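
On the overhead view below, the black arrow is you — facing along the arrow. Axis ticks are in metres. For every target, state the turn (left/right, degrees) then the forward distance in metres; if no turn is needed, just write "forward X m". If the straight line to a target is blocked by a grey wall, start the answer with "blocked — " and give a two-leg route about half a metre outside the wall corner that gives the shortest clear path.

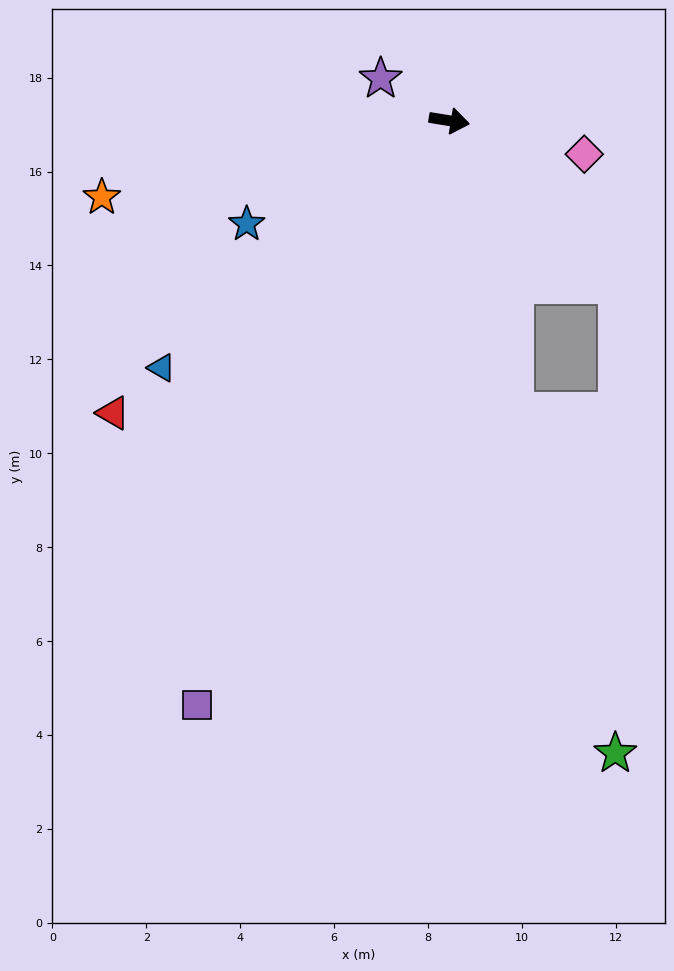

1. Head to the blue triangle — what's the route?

turn right 130°, forward 8.1 m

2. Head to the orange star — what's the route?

turn right 158°, forward 7.6 m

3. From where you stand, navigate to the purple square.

turn right 104°, forward 13.6 m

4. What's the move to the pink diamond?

turn right 5°, forward 3.0 m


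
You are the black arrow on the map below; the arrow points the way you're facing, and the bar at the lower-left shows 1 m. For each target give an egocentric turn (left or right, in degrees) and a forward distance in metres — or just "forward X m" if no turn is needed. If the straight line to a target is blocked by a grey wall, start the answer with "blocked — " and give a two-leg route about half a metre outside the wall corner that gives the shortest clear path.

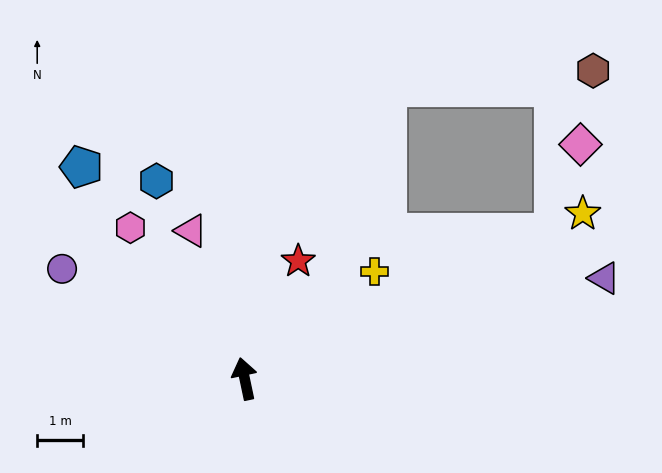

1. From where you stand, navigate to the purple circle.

turn left 47°, forward 4.6 m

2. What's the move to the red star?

turn right 36°, forward 2.8 m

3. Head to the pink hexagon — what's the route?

turn left 25°, forward 4.1 m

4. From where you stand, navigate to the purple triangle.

turn right 86°, forward 8.1 m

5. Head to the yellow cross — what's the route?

turn right 62°, forward 3.7 m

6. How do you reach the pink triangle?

turn left 8°, forward 3.4 m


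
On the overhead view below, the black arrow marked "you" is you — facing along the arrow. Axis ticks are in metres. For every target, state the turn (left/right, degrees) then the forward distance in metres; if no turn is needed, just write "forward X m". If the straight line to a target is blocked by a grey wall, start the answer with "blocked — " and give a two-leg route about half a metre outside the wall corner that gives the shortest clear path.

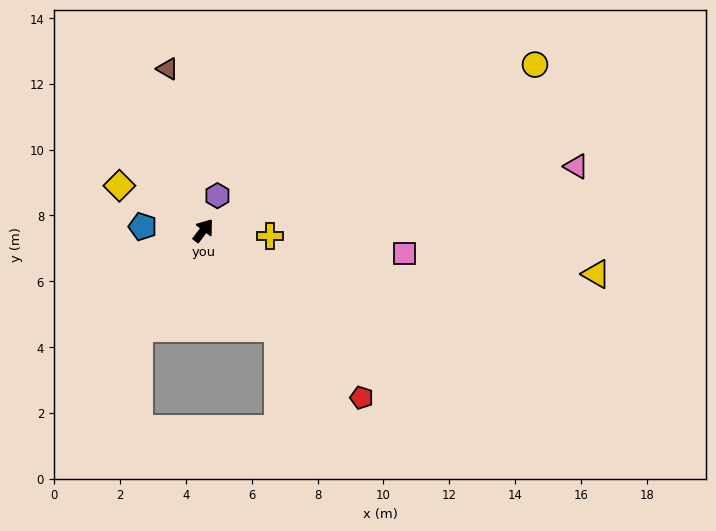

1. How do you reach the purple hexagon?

turn left 15°, forward 1.1 m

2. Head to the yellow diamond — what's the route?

turn left 99°, forward 2.9 m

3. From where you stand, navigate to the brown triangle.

turn left 50°, forward 5.0 m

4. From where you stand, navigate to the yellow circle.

turn right 26°, forward 11.3 m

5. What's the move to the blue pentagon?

turn left 124°, forward 1.8 m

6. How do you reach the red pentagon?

turn right 99°, forward 7.0 m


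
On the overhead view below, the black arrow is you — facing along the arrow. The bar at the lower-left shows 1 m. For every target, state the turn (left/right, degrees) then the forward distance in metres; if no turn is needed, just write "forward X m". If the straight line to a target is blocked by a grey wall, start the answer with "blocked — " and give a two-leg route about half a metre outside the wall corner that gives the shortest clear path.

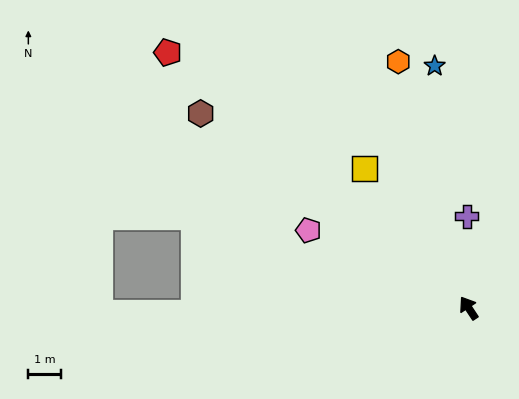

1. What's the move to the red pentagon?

turn left 16°, forward 12.2 m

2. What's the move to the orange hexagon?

turn right 18°, forward 7.9 m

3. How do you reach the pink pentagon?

turn left 31°, forward 5.5 m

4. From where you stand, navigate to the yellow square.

turn left 3°, forward 5.4 m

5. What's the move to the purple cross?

turn right 32°, forward 2.8 m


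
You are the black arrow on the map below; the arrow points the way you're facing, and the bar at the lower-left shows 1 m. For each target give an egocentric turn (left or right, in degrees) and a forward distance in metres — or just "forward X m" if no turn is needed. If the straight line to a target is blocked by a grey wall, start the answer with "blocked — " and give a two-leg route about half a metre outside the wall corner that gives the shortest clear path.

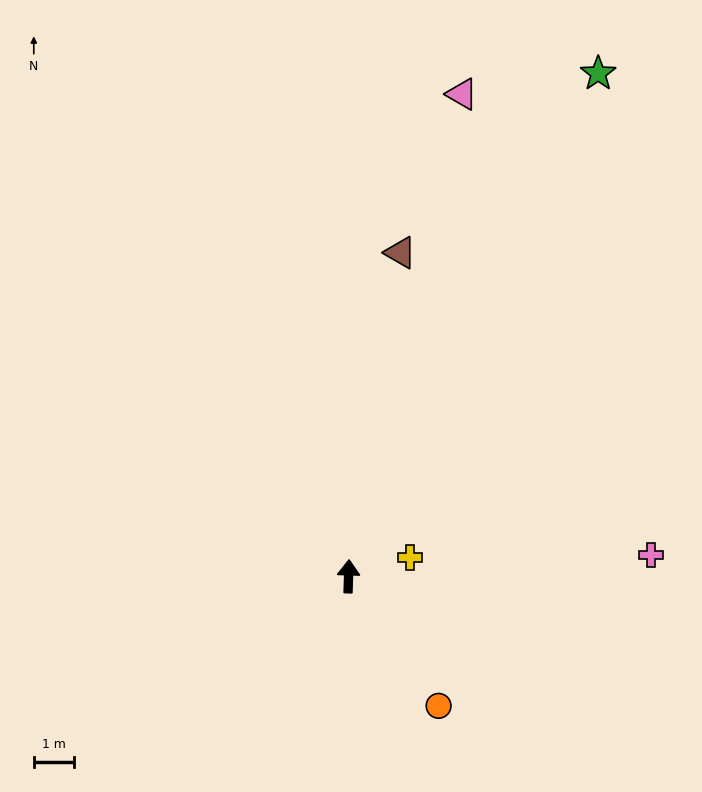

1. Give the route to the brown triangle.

turn right 7°, forward 8.2 m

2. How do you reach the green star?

turn right 25°, forward 14.1 m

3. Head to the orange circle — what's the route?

turn right 143°, forward 4.0 m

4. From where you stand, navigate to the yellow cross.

turn right 71°, forward 1.6 m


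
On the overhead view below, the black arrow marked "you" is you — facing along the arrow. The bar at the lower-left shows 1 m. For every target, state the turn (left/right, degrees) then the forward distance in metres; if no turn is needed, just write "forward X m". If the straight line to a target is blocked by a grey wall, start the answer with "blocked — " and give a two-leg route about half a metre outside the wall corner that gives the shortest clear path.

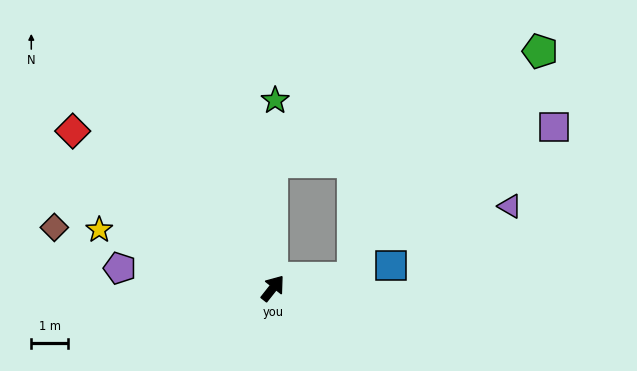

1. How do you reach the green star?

turn left 38°, forward 5.1 m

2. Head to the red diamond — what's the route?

turn left 90°, forward 6.9 m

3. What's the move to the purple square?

blocked — turn left 38°, forward 3.4 m, then turn right 82°, forward 7.7 m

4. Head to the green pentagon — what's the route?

blocked — turn left 38°, forward 3.4 m, then turn right 67°, forward 7.9 m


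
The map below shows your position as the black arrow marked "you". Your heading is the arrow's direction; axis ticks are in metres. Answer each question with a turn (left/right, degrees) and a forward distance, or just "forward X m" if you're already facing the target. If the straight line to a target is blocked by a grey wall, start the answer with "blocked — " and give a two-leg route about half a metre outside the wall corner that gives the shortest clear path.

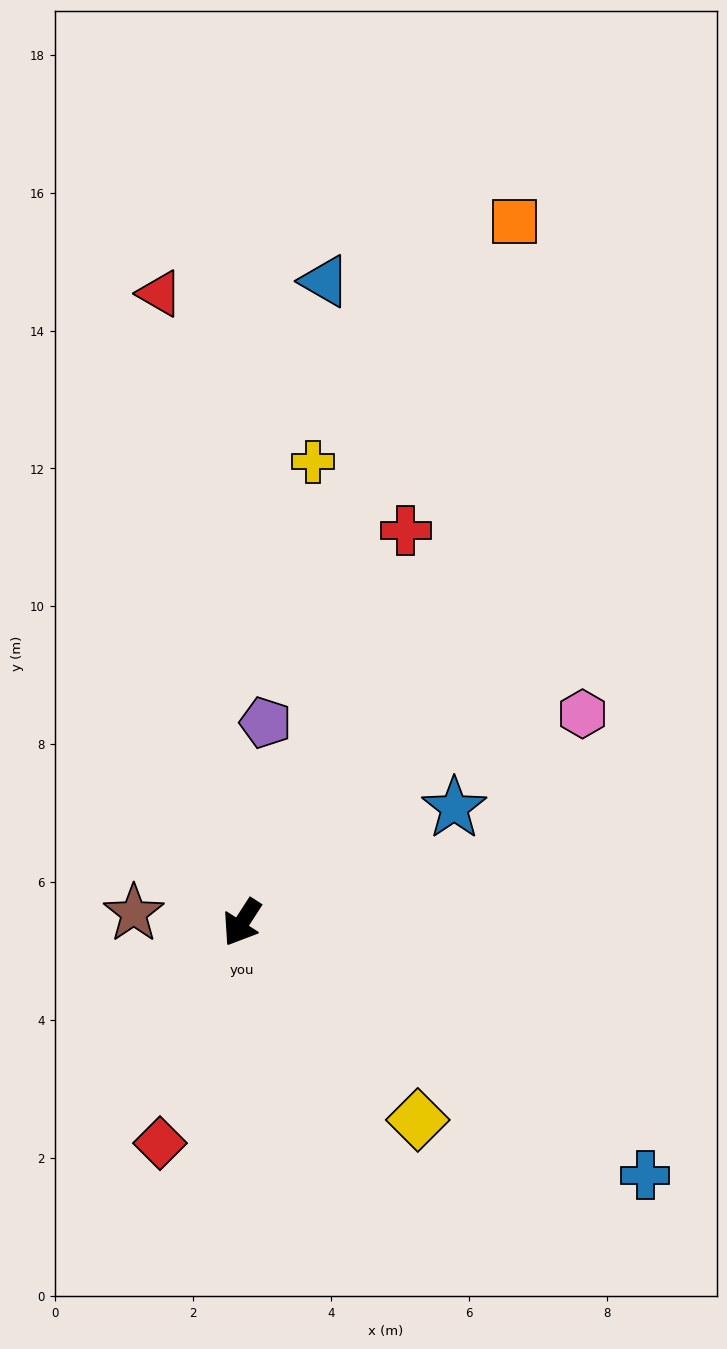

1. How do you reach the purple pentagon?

turn right 154°, forward 2.9 m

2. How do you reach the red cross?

turn right 170°, forward 6.2 m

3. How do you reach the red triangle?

turn right 140°, forward 9.2 m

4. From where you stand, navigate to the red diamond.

turn left 12°, forward 3.4 m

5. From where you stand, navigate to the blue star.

turn left 151°, forward 3.5 m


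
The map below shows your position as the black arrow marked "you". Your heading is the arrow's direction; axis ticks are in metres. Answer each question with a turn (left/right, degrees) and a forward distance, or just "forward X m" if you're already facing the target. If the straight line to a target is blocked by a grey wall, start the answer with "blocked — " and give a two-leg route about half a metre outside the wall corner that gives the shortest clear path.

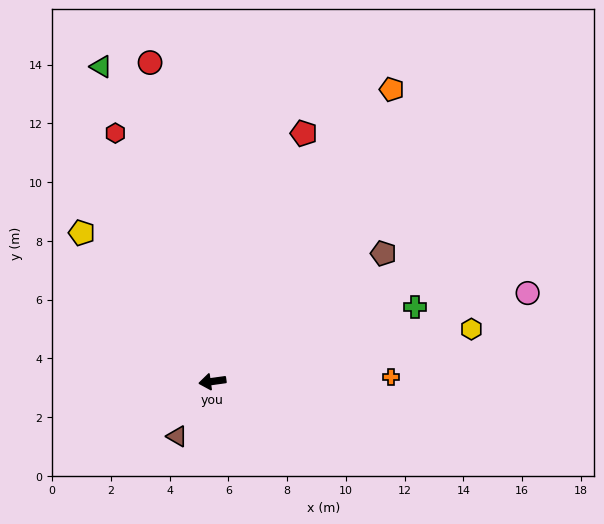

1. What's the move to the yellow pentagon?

turn right 57°, forward 6.7 m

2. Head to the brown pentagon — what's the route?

turn right 151°, forward 7.3 m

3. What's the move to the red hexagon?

turn right 77°, forward 9.1 m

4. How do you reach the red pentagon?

turn right 118°, forward 9.0 m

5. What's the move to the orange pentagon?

turn right 129°, forward 11.7 m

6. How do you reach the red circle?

turn right 87°, forward 11.1 m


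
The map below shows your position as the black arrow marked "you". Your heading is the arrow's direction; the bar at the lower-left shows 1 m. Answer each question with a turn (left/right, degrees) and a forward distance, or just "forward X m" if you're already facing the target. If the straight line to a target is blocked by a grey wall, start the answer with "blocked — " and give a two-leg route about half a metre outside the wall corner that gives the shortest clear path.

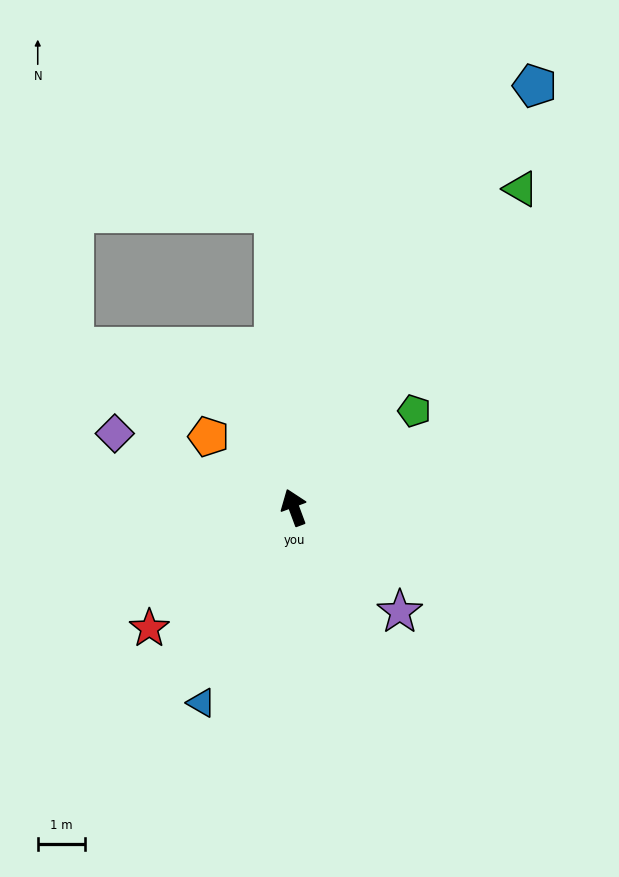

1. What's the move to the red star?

turn left 110°, forward 4.0 m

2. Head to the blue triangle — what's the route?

turn left 134°, forward 4.6 m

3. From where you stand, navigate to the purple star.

turn right 155°, forward 3.1 m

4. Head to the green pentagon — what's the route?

turn right 72°, forward 3.3 m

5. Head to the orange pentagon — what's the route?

turn left 30°, forward 2.3 m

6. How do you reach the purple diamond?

turn left 47°, forward 4.1 m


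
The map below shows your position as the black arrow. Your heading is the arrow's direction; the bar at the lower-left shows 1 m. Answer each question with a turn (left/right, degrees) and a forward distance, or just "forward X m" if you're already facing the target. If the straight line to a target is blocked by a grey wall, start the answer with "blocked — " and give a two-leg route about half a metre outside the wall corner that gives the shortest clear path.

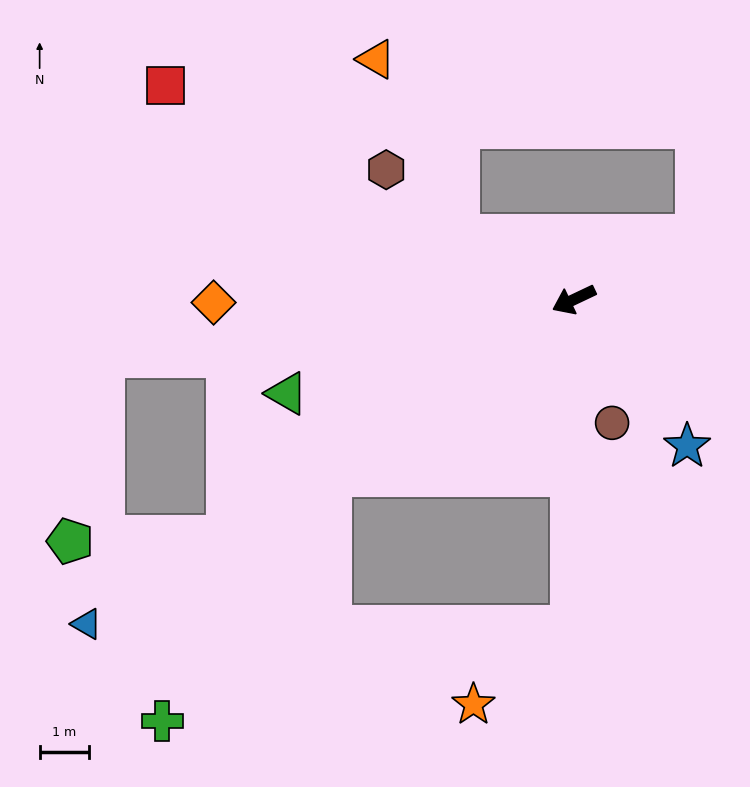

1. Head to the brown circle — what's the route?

turn left 82°, forward 2.6 m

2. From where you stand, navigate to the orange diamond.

turn right 25°, forward 7.3 m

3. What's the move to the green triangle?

turn right 7°, forward 6.1 m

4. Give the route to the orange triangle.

blocked — turn right 55°, forward 2.7 m, then turn right 35°, forward 3.9 m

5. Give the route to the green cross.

blocked — turn left 11°, forward 6.1 m, then turn left 19°, forward 6.0 m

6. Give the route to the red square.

turn right 53°, forward 9.4 m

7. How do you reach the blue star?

turn left 102°, forward 3.8 m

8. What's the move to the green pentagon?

blocked — turn left 9°, forward 8.5 m, then turn right 33°, forward 3.2 m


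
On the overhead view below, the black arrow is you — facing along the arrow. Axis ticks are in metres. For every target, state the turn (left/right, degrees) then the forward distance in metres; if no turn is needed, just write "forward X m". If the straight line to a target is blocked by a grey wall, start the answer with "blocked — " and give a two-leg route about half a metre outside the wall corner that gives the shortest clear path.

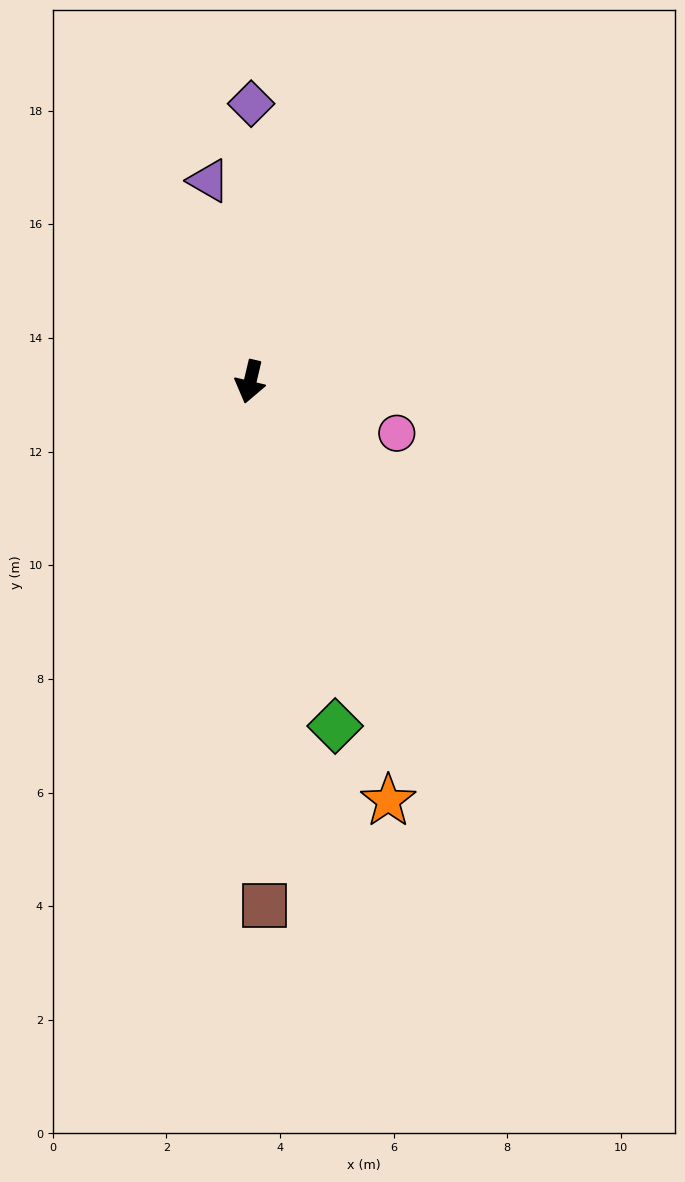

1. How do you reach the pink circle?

turn left 84°, forward 2.7 m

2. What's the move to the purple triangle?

turn right 155°, forward 3.6 m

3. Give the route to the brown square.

turn left 15°, forward 9.2 m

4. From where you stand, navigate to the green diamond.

turn left 27°, forward 6.2 m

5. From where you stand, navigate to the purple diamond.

turn right 167°, forward 4.9 m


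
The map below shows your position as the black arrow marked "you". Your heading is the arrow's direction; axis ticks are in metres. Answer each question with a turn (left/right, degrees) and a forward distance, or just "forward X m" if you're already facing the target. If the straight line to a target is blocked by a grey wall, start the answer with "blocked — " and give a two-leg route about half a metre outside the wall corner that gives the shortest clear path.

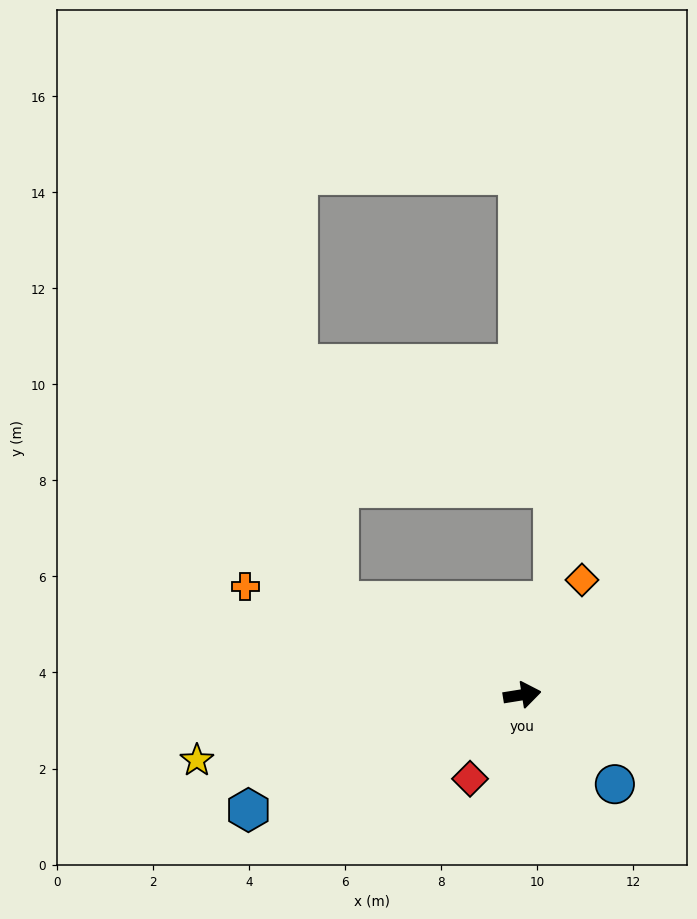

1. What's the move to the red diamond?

turn right 131°, forward 2.1 m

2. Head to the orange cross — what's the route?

turn left 150°, forward 6.2 m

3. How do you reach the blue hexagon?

turn right 166°, forward 6.2 m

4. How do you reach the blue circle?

turn right 53°, forward 2.7 m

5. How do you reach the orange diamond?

turn left 53°, forward 2.7 m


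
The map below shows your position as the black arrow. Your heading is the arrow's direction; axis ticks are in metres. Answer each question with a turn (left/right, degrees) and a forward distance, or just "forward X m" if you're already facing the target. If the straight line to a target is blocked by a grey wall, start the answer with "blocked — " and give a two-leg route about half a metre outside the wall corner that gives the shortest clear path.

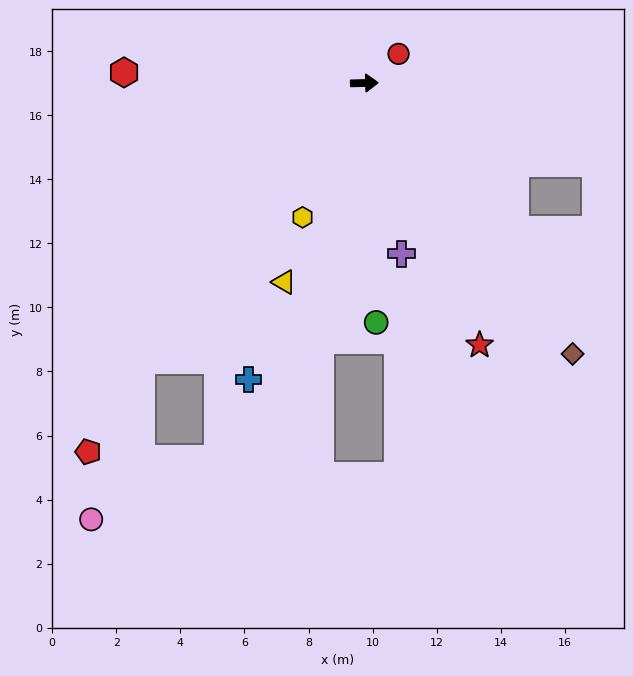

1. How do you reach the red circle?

turn left 39°, forward 1.4 m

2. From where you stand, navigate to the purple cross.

turn right 79°, forward 5.5 m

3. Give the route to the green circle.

turn right 89°, forward 7.5 m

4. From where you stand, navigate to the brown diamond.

turn right 54°, forward 10.7 m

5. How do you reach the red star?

turn right 68°, forward 8.9 m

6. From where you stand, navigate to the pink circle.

blocked — turn right 130°, forward 11.1 m, then turn left 21°, forward 5.2 m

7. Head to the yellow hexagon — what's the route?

turn right 116°, forward 4.6 m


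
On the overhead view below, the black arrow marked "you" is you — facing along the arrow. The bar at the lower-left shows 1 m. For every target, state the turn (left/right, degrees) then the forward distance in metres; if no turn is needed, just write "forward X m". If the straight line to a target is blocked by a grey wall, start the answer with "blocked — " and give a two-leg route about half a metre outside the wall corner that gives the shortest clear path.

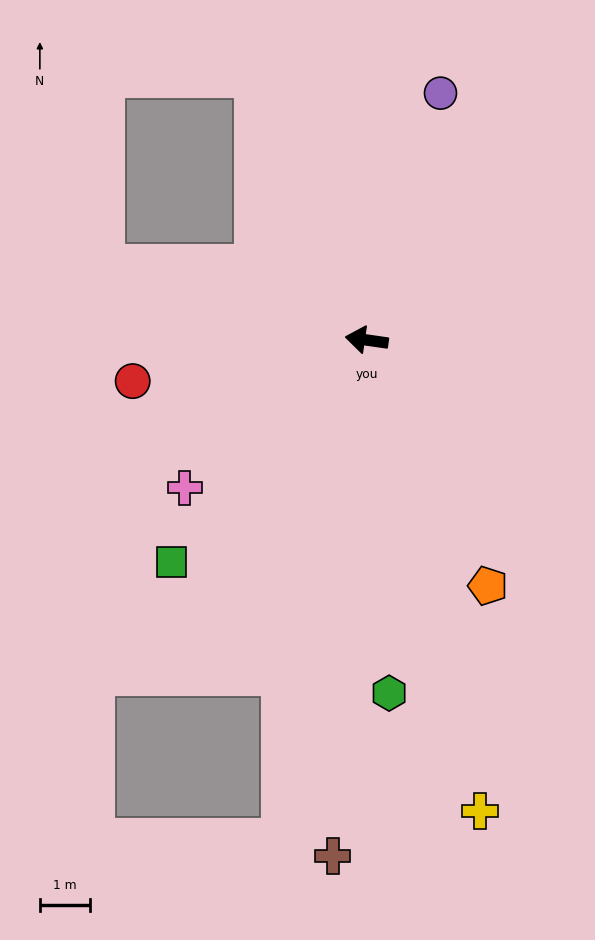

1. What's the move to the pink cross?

turn left 47°, forward 4.7 m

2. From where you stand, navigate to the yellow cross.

turn left 112°, forward 9.7 m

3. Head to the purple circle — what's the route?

turn right 98°, forward 5.1 m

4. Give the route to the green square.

turn left 57°, forward 5.9 m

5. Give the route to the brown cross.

turn left 94°, forward 10.3 m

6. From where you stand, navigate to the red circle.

turn left 18°, forward 4.7 m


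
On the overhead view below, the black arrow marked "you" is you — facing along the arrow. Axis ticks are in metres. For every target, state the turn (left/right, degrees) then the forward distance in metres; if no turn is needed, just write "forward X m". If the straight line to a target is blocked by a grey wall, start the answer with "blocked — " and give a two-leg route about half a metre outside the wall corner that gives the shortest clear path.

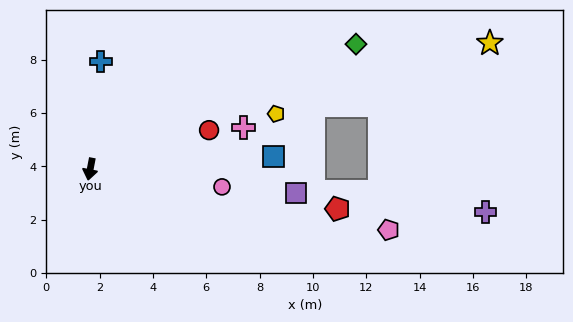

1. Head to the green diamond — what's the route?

turn left 126°, forward 11.0 m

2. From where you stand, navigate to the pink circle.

turn left 93°, forward 5.0 m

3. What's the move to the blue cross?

turn right 175°, forward 4.1 m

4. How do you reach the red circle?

turn left 119°, forward 4.7 m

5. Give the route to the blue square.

turn left 105°, forward 6.9 m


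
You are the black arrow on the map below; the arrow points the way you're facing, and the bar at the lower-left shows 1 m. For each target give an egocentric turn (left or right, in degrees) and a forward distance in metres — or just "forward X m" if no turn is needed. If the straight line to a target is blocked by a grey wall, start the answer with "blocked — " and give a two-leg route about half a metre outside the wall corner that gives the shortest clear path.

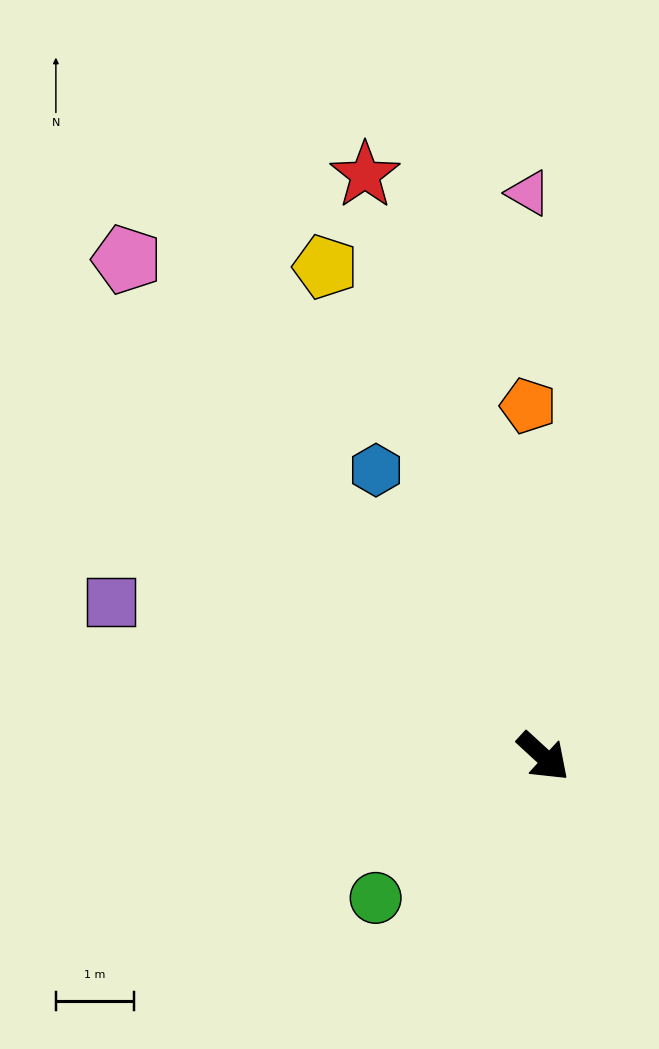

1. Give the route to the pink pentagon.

turn left 173°, forward 8.3 m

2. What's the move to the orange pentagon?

turn left 135°, forward 4.5 m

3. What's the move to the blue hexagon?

turn left 163°, forward 4.2 m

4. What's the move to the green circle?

turn right 97°, forward 2.8 m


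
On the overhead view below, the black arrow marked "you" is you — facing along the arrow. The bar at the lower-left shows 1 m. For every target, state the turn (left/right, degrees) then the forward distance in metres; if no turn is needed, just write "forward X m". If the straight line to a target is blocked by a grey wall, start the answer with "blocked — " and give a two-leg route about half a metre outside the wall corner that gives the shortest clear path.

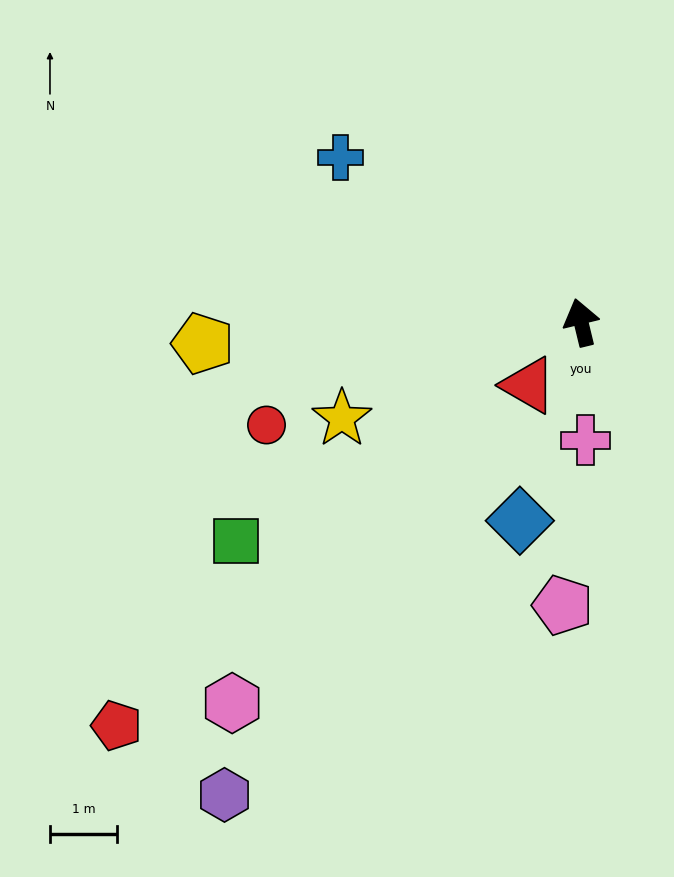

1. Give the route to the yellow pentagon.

turn left 80°, forward 5.7 m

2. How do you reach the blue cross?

turn left 42°, forward 4.4 m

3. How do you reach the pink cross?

turn left 169°, forward 1.8 m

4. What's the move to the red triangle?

turn left 126°, forward 1.2 m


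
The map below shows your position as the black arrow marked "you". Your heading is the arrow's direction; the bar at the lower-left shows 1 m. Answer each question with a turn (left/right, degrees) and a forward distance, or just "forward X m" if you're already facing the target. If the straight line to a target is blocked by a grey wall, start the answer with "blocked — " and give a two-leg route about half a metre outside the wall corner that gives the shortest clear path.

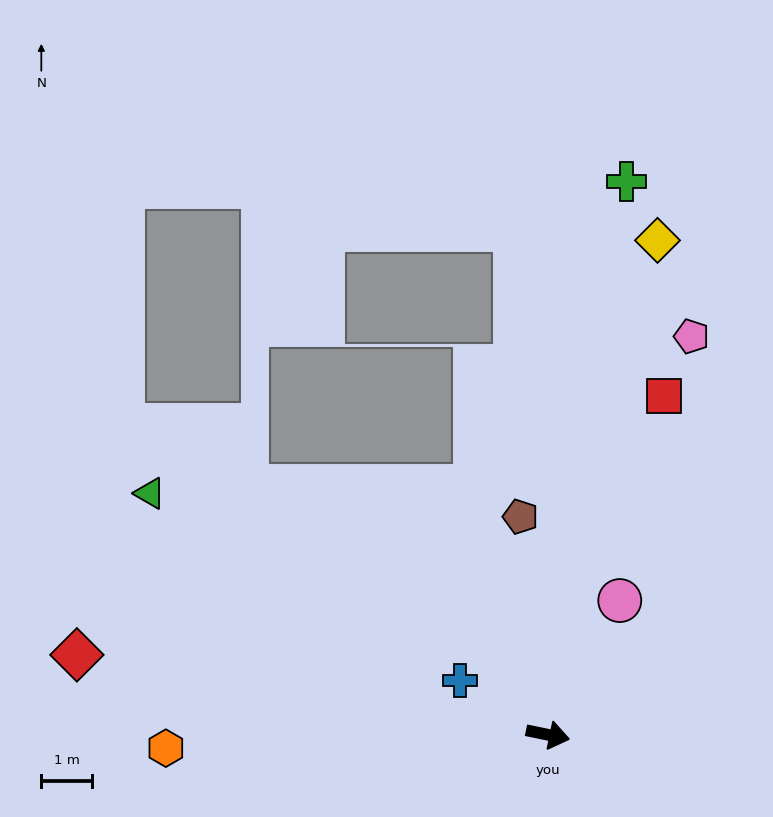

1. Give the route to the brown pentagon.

turn left 109°, forward 4.3 m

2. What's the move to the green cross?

turn left 94°, forward 10.9 m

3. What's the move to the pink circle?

turn left 73°, forward 3.0 m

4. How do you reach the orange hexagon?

turn right 166°, forward 7.5 m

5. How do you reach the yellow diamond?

turn left 89°, forward 9.9 m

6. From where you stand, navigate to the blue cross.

turn left 160°, forward 2.0 m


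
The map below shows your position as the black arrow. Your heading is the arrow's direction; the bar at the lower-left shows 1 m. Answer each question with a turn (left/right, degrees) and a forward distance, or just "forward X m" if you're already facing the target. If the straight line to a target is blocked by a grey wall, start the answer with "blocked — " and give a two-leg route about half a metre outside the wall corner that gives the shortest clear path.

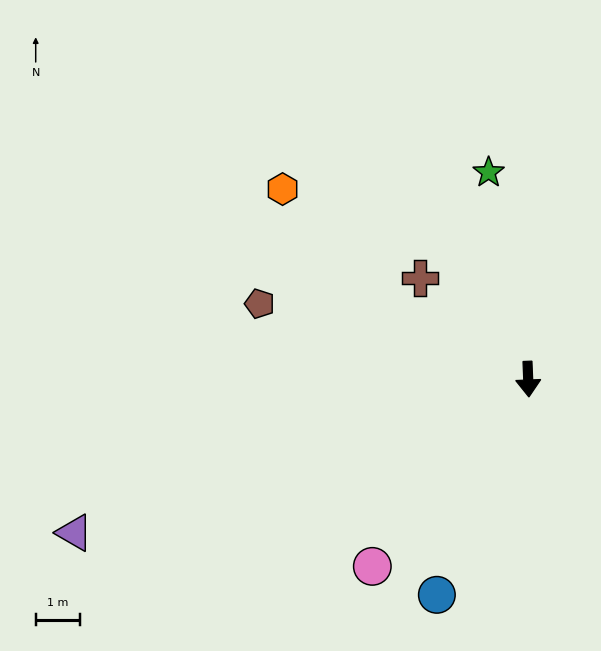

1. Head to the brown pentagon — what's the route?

turn right 108°, forward 6.2 m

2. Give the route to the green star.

turn right 171°, forward 4.7 m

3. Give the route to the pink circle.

turn right 42°, forward 5.5 m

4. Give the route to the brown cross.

turn right 135°, forward 3.3 m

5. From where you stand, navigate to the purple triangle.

turn right 74°, forward 10.7 m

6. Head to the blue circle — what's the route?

turn right 25°, forward 5.2 m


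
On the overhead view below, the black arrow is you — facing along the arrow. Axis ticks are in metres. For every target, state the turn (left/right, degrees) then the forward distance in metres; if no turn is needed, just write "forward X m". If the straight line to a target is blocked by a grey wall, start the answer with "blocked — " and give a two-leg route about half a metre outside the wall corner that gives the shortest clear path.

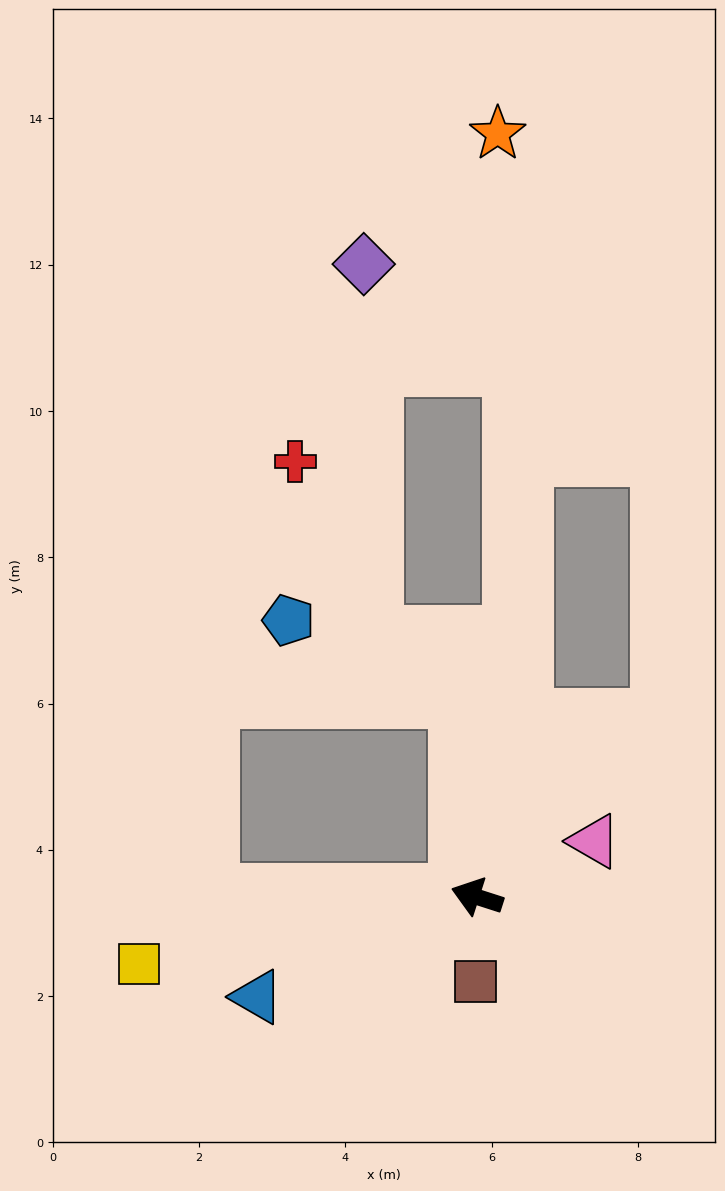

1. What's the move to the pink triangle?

turn right 137°, forward 1.8 m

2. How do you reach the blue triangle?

turn left 42°, forward 3.3 m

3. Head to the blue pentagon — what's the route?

blocked — turn right 67°, forward 2.7 m, then turn left 61°, forward 2.6 m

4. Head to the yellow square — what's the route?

turn left 29°, forward 4.7 m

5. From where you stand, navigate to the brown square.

turn left 107°, forward 1.2 m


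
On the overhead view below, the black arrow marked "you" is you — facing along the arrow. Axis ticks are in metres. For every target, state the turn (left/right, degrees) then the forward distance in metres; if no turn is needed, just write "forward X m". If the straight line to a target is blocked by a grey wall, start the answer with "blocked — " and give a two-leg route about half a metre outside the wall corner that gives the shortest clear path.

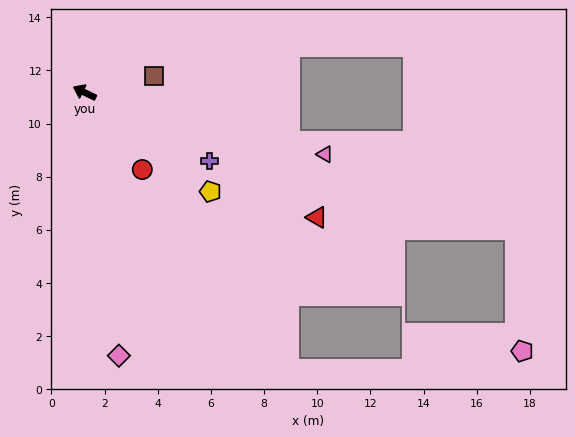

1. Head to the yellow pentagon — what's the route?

turn left 168°, forward 6.0 m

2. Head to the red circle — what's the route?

turn left 153°, forward 3.6 m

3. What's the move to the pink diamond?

turn left 123°, forward 10.0 m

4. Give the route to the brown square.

turn right 141°, forward 2.7 m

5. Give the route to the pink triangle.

turn right 168°, forward 9.3 m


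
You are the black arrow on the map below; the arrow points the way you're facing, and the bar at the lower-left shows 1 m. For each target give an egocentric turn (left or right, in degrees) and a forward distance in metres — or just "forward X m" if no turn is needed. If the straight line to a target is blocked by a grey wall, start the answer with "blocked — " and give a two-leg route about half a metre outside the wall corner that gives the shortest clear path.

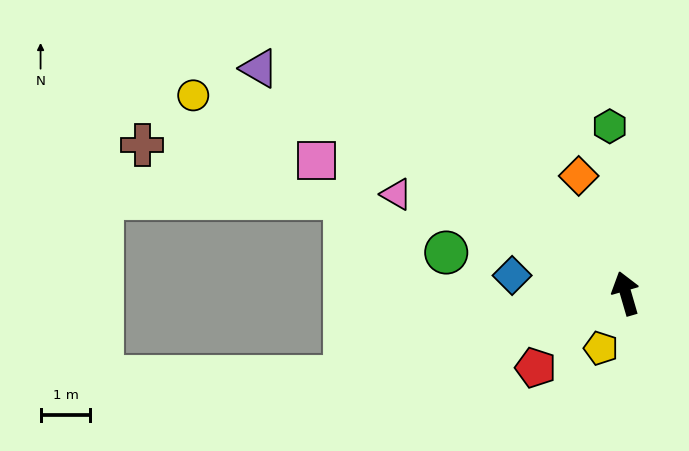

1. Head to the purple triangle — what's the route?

turn left 42°, forward 8.6 m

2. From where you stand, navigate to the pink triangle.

turn left 50°, forward 5.0 m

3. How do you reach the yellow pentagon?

turn left 139°, forward 1.2 m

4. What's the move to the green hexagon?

turn right 11°, forward 3.4 m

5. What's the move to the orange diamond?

turn left 6°, forward 2.5 m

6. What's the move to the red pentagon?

turn left 113°, forward 2.3 m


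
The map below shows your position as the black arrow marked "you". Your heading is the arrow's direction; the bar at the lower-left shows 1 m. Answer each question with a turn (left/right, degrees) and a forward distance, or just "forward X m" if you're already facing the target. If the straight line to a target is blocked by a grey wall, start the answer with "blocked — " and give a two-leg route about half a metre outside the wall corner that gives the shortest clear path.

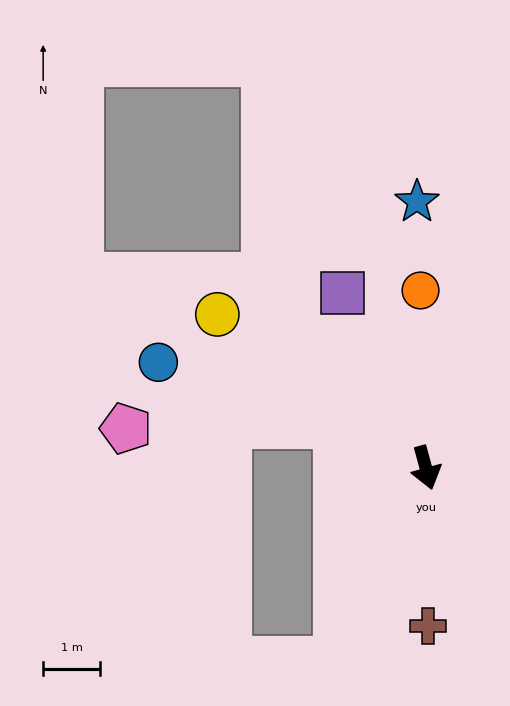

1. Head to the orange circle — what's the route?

turn left 166°, forward 3.1 m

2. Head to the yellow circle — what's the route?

turn right 142°, forward 4.6 m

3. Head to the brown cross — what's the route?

turn right 14°, forward 2.8 m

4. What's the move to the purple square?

turn right 170°, forward 3.4 m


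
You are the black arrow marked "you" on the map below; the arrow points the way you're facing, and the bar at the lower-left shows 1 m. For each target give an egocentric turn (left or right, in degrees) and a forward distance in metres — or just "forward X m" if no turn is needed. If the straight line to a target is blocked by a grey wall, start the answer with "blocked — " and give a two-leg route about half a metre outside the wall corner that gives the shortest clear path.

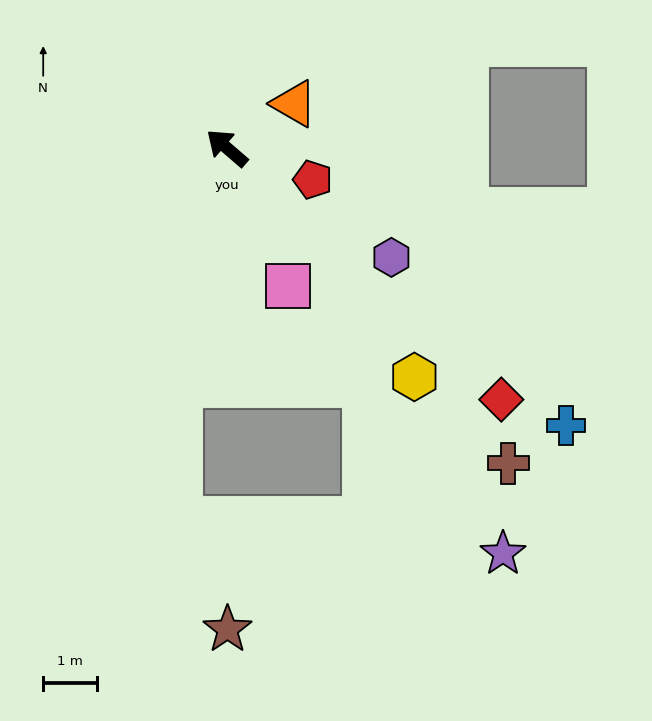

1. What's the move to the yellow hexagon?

turn left 170°, forward 5.5 m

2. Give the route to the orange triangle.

turn right 106°, forward 1.5 m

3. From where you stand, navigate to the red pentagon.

turn right 159°, forward 1.7 m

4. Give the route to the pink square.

turn left 155°, forward 2.8 m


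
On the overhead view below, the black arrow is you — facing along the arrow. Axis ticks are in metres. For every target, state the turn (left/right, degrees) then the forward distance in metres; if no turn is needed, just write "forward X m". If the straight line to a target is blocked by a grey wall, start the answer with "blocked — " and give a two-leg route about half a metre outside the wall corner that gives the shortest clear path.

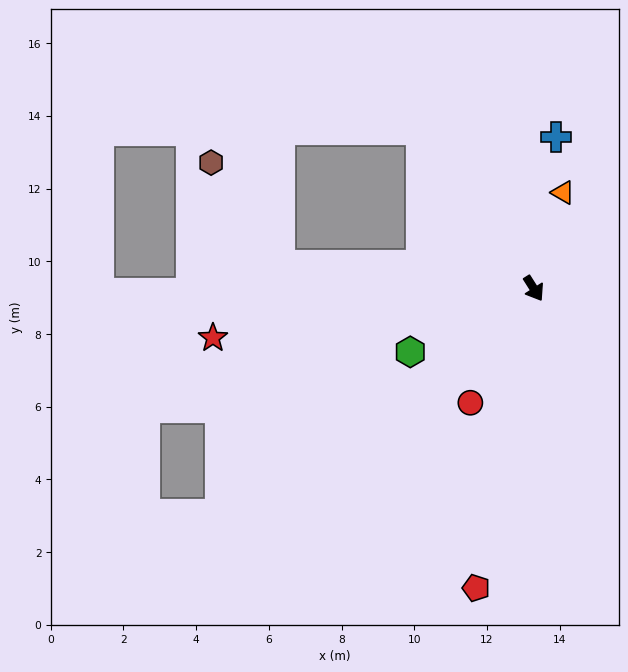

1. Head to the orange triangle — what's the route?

turn left 131°, forward 2.8 m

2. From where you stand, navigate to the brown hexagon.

blocked — turn right 128°, forward 7.0 m, then turn right 51°, forward 3.4 m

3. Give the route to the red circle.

turn right 61°, forward 3.6 m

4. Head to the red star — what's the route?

turn right 114°, forward 8.9 m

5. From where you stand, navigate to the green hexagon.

turn right 95°, forward 3.8 m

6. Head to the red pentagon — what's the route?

turn right 43°, forward 8.4 m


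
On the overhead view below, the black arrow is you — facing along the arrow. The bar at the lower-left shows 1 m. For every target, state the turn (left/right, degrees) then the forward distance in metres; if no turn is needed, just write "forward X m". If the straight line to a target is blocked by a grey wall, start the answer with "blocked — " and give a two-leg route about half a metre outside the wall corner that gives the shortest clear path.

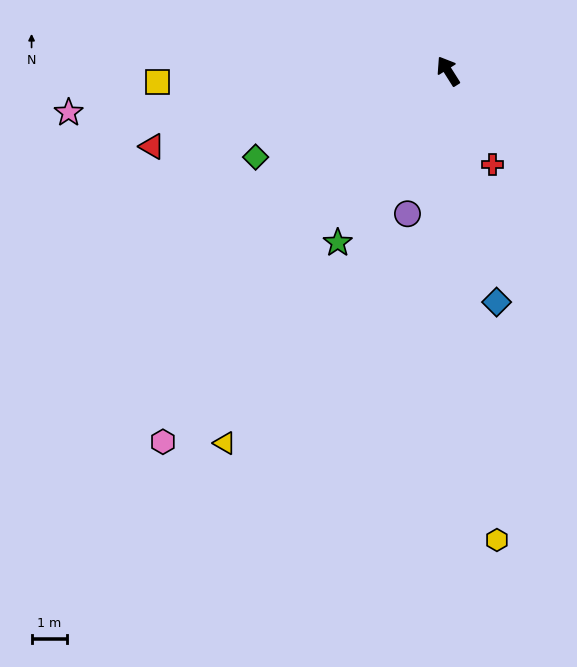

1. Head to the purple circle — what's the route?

turn left 132°, forward 4.2 m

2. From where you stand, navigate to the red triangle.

turn left 72°, forward 8.6 m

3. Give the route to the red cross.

turn left 173°, forward 2.9 m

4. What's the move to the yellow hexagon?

turn left 154°, forward 13.2 m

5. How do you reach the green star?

turn left 115°, forward 5.7 m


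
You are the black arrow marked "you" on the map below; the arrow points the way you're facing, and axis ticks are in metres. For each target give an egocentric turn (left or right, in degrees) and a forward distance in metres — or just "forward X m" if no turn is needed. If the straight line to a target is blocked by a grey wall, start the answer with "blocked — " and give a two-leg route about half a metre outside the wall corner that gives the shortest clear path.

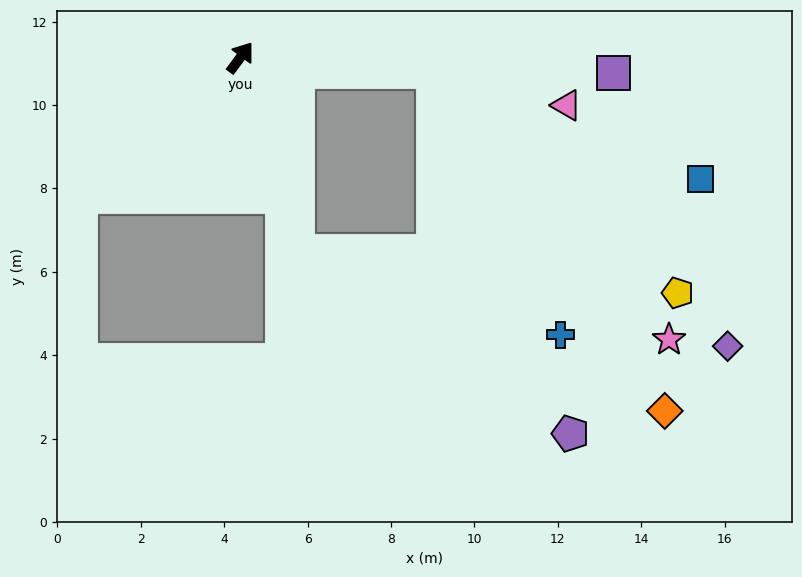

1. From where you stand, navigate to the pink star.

blocked — turn right 58°, forward 4.6 m, then turn right 44°, forward 8.6 m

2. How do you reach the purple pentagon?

blocked — turn right 127°, forward 4.8 m, then turn left 40°, forward 7.9 m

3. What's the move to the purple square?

turn right 56°, forward 9.0 m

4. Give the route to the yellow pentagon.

blocked — turn right 58°, forward 4.6 m, then turn right 38°, forward 7.9 m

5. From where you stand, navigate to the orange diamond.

blocked — turn right 127°, forward 4.8 m, then turn left 50°, forward 9.6 m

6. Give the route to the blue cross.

blocked — turn right 127°, forward 4.8 m, then turn left 56°, forward 6.6 m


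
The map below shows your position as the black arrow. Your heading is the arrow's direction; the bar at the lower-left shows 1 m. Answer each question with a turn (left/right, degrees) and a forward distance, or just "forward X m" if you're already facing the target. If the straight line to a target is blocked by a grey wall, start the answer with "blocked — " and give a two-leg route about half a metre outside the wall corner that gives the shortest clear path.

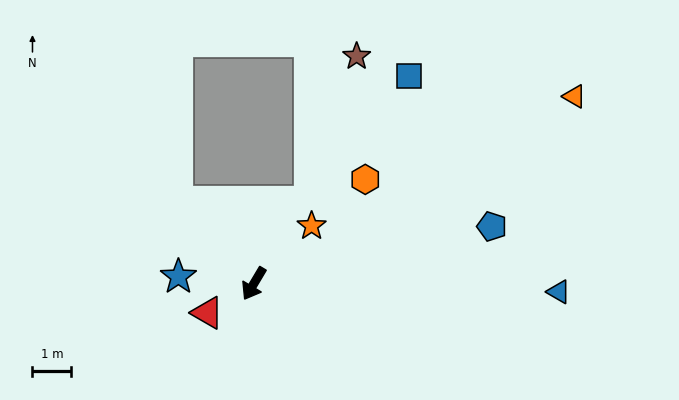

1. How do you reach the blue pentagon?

turn left 134°, forward 6.3 m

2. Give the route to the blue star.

turn right 65°, forward 2.0 m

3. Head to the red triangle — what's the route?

turn right 27°, forward 1.4 m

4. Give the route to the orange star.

turn left 166°, forward 2.1 m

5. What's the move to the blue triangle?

turn left 119°, forward 7.9 m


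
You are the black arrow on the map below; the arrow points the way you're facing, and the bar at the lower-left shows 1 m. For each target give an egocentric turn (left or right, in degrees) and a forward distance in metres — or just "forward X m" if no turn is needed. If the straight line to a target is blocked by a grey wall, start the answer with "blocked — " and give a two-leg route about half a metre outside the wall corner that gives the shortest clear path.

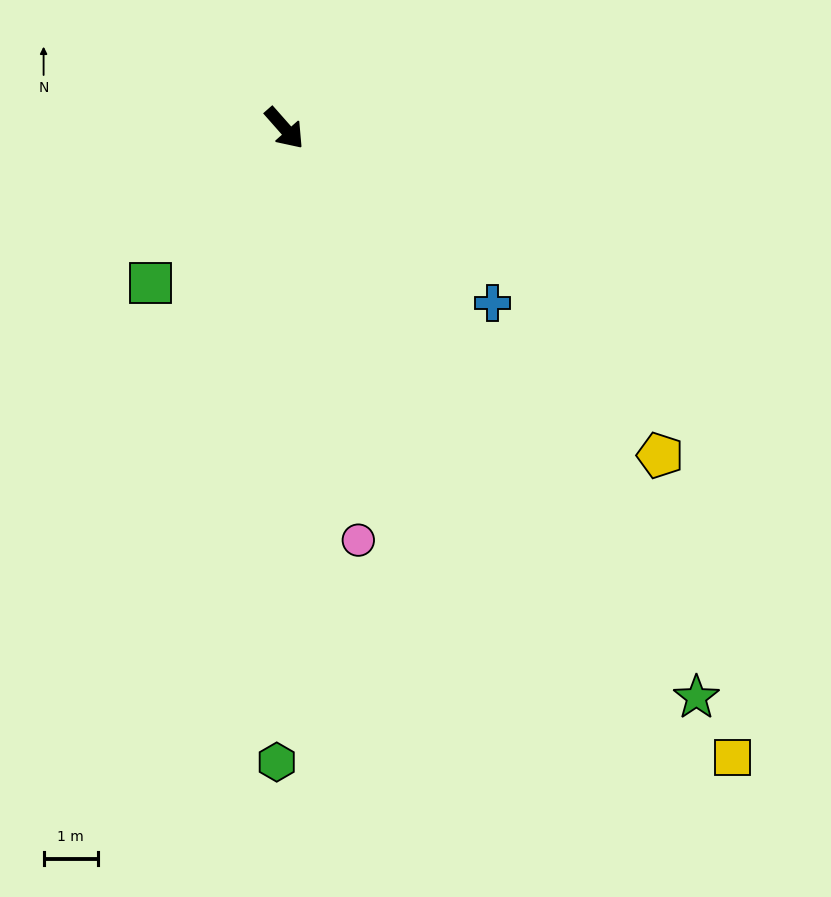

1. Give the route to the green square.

turn right 82°, forward 3.8 m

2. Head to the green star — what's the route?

turn right 6°, forward 13.0 m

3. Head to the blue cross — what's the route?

turn left 9°, forward 5.0 m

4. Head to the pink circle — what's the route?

turn right 31°, forward 7.7 m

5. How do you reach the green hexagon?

turn right 42°, forward 11.7 m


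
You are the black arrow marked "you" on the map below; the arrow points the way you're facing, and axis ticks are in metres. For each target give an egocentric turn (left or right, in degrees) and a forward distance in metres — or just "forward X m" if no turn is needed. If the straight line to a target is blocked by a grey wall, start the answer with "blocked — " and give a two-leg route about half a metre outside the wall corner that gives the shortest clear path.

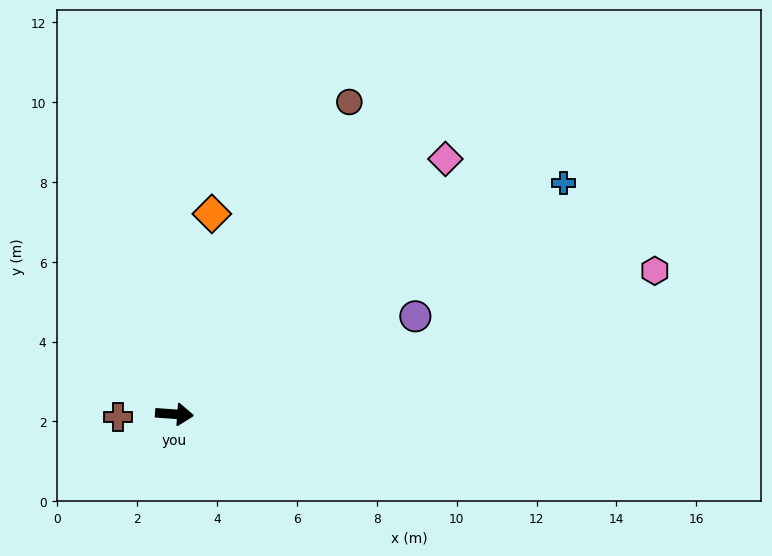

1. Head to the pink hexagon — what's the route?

turn left 21°, forward 12.5 m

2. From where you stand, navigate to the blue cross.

turn left 35°, forward 11.3 m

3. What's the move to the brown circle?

turn left 65°, forward 9.0 m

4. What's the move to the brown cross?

turn right 173°, forward 1.4 m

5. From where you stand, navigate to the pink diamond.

turn left 47°, forward 9.3 m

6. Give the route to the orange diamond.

turn left 84°, forward 5.1 m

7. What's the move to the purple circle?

turn left 26°, forward 6.5 m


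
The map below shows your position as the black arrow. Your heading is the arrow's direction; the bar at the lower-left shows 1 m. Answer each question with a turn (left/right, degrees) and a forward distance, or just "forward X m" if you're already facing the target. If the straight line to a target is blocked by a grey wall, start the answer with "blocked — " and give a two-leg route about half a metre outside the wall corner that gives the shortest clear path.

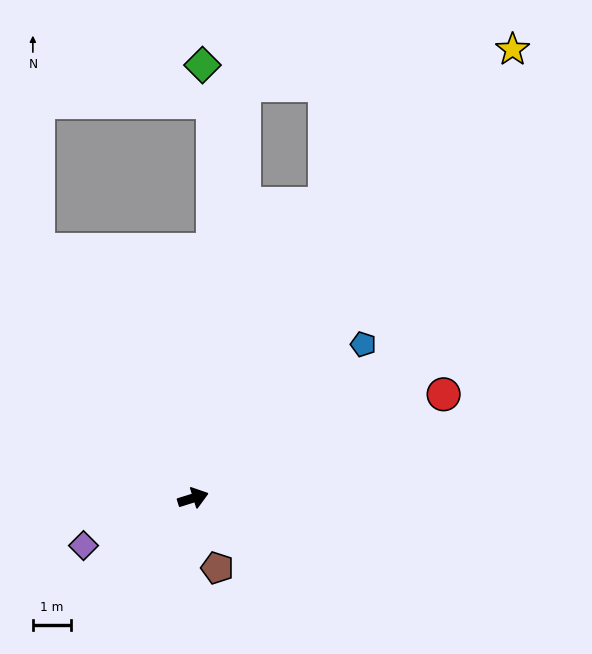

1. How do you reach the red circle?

turn left 5°, forward 7.0 m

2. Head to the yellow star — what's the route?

turn left 37°, forward 14.3 m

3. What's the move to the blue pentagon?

turn left 25°, forward 5.9 m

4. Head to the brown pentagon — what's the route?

turn right 88°, forward 1.9 m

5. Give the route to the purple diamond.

turn right 174°, forward 3.1 m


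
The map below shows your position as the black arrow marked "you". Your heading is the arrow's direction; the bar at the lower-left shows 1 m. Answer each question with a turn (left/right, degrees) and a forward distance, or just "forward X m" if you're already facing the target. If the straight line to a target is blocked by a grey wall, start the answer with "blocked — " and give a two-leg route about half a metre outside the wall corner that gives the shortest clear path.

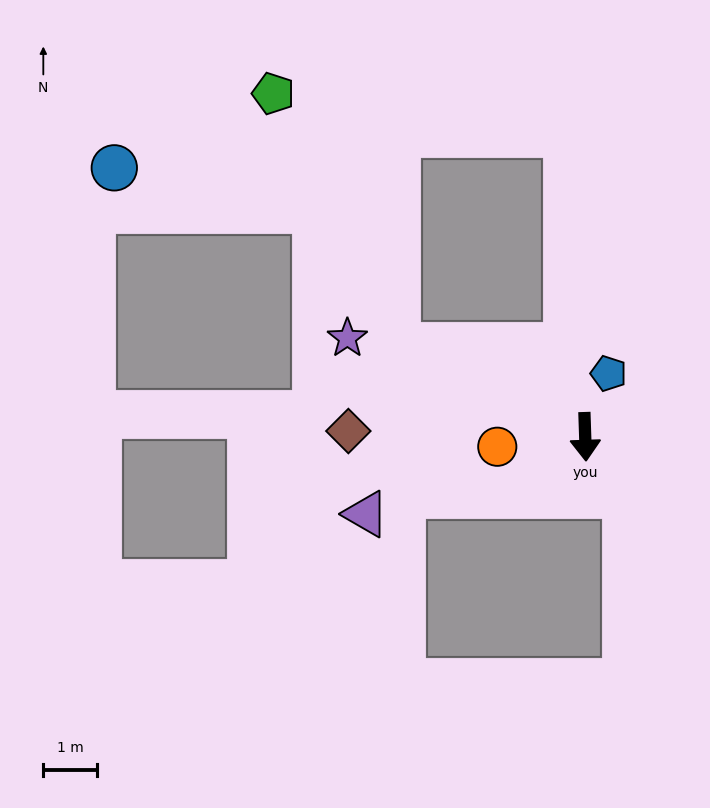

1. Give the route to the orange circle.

turn right 85°, forward 1.6 m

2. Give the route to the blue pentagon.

turn left 158°, forward 1.3 m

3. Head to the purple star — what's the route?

turn right 114°, forward 4.8 m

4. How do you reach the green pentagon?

blocked — turn right 118°, forward 3.9 m, then turn right 38°, forward 5.2 m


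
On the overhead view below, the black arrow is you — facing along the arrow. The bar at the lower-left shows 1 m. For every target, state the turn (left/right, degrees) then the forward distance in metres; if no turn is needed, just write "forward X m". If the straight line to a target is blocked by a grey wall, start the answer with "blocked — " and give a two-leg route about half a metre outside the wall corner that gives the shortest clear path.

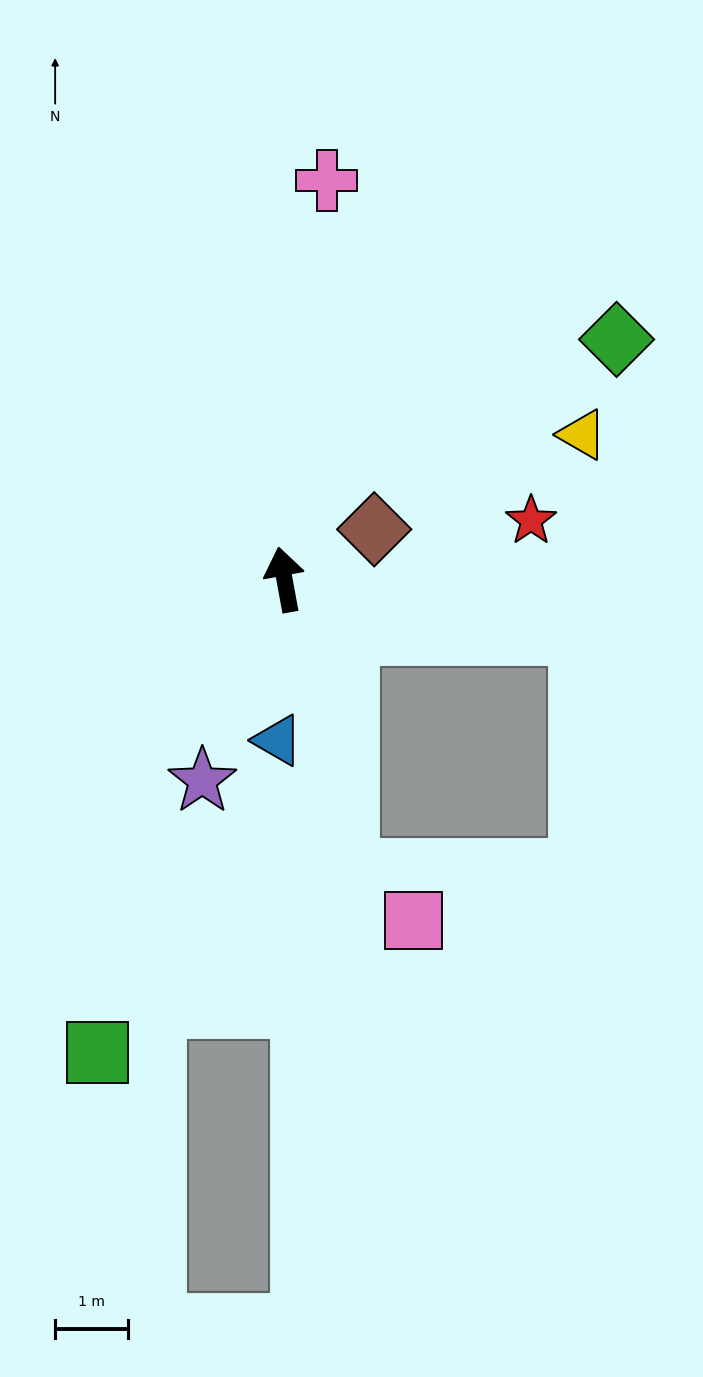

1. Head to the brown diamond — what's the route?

turn right 71°, forward 1.4 m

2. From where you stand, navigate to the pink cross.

turn right 16°, forward 5.5 m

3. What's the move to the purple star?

turn left 147°, forward 3.0 m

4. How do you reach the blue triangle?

turn left 167°, forward 2.2 m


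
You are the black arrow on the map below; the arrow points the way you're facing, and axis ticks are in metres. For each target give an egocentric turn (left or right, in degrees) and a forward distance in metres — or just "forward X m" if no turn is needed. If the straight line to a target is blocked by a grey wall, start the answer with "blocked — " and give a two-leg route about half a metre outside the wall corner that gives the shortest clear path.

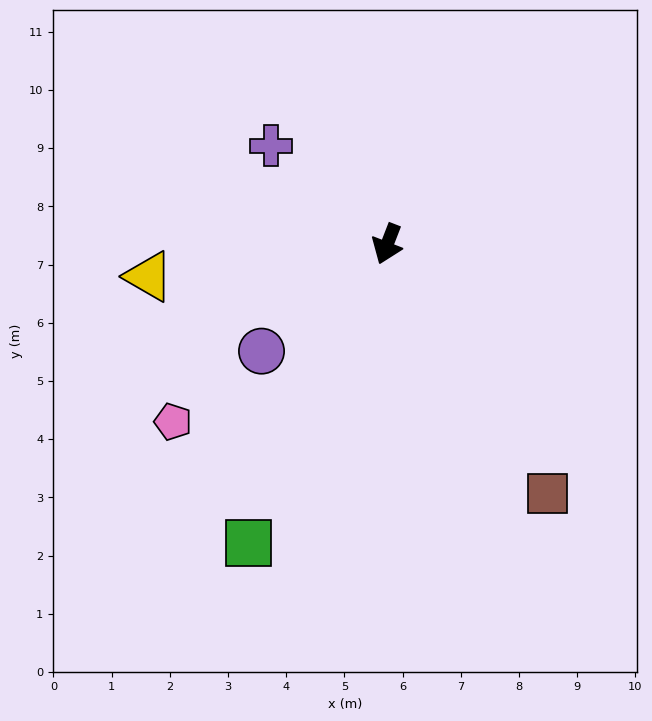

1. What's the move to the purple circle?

turn right 28°, forward 2.8 m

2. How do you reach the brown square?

turn left 54°, forward 5.1 m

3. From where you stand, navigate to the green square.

turn right 4°, forward 5.7 m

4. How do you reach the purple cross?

turn right 109°, forward 2.6 m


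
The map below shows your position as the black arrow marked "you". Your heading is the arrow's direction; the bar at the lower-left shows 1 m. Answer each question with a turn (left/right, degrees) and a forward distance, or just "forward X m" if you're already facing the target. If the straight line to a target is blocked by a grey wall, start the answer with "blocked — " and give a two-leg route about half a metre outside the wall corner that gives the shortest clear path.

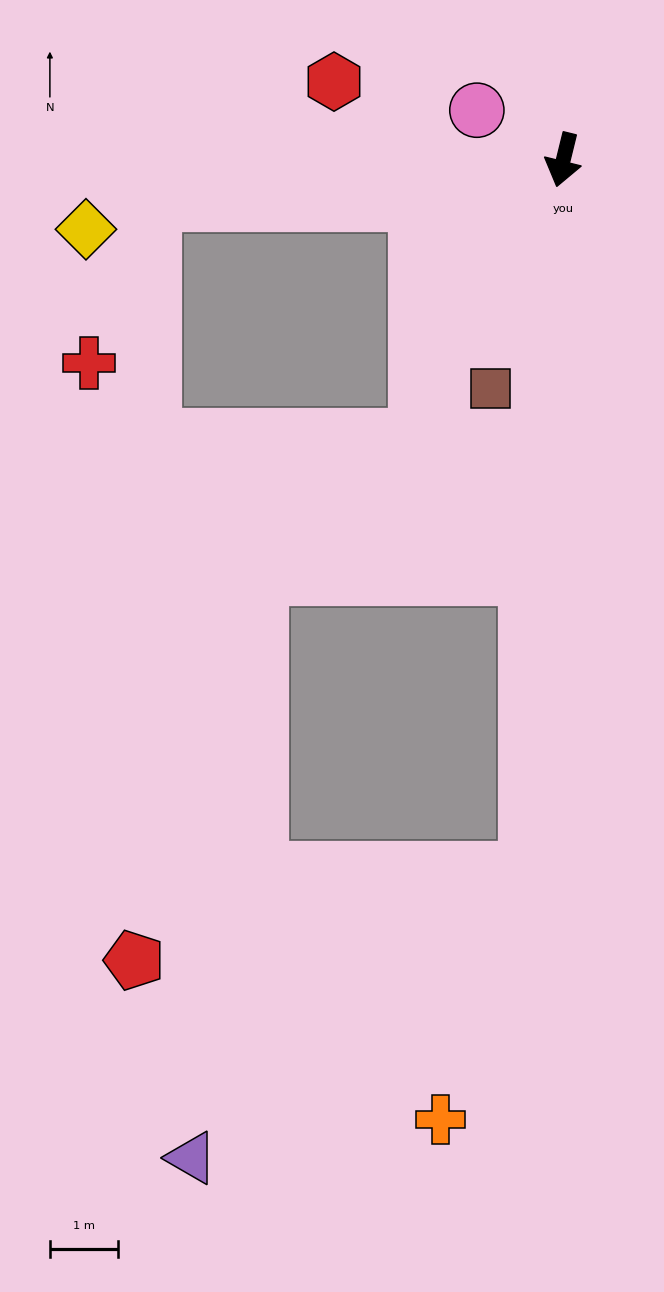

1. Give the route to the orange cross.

blocked — turn left 11°, forward 10.5 m, then turn right 16°, forward 3.9 m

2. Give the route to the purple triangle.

blocked — turn left 11°, forward 10.5 m, then turn right 47°, forward 6.5 m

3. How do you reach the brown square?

turn right 4°, forward 3.5 m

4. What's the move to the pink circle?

turn right 106°, forward 1.5 m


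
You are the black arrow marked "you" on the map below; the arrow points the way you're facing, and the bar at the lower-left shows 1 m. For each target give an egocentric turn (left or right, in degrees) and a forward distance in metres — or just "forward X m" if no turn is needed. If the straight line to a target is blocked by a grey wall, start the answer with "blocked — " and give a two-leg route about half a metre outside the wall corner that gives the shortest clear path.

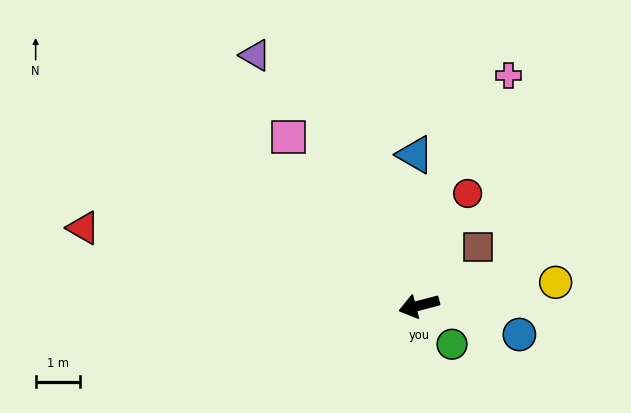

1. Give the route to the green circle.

turn left 116°, forward 1.2 m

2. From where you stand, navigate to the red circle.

turn right 128°, forward 2.8 m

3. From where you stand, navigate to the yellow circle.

turn left 175°, forward 3.1 m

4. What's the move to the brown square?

turn right 150°, forward 1.9 m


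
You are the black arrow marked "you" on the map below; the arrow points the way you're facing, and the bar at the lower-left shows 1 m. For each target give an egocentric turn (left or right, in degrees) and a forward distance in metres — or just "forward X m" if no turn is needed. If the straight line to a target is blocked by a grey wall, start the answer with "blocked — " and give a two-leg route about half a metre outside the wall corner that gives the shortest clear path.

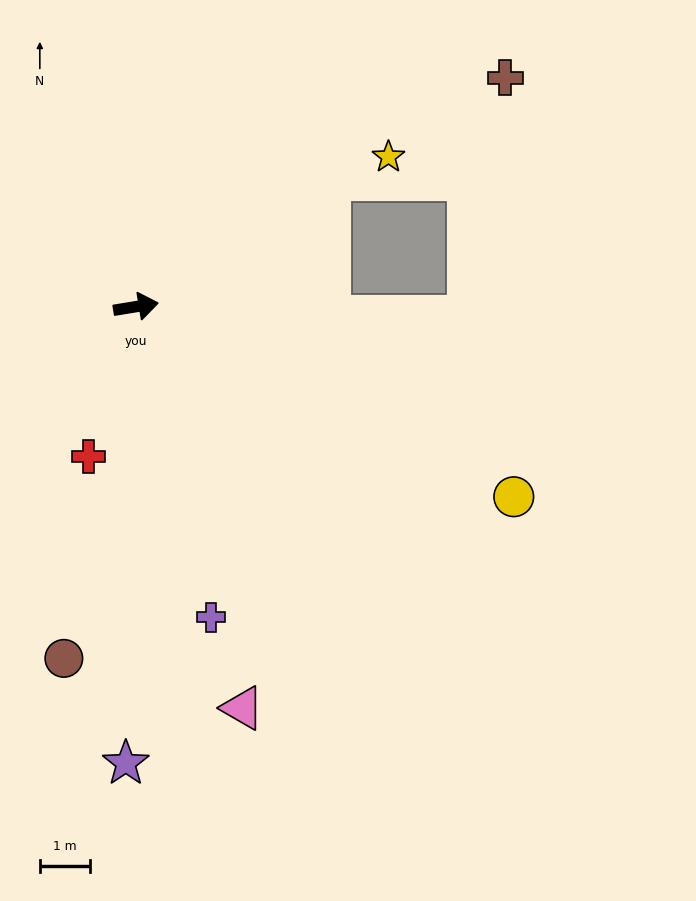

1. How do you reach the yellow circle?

turn right 36°, forward 8.5 m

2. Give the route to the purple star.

turn right 101°, forward 9.1 m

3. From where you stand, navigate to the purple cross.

turn right 86°, forward 6.4 m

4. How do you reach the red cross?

turn right 117°, forward 3.1 m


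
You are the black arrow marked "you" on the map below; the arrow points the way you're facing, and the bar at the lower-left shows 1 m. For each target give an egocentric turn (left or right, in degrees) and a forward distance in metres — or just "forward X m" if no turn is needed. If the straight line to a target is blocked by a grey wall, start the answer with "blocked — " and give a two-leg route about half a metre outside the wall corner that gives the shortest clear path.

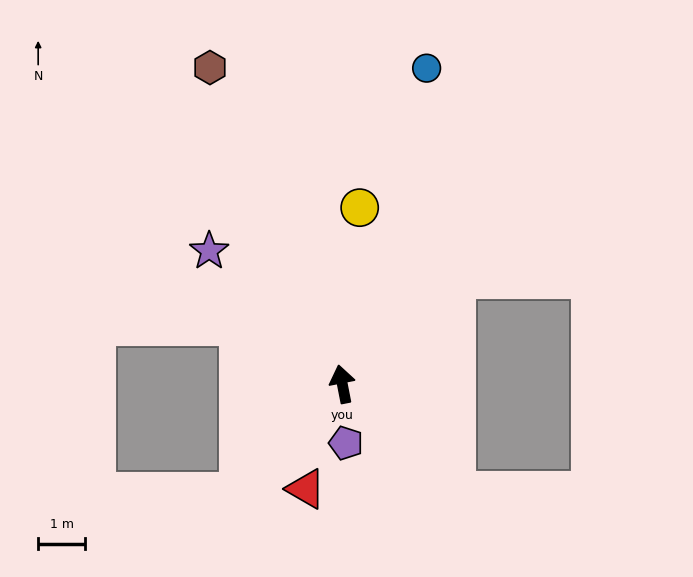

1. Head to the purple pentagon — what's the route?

turn left 172°, forward 1.3 m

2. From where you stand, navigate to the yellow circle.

turn right 17°, forward 3.8 m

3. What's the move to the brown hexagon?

turn left 12°, forward 7.3 m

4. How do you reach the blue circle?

turn right 26°, forward 7.0 m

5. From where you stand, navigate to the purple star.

turn left 34°, forward 4.0 m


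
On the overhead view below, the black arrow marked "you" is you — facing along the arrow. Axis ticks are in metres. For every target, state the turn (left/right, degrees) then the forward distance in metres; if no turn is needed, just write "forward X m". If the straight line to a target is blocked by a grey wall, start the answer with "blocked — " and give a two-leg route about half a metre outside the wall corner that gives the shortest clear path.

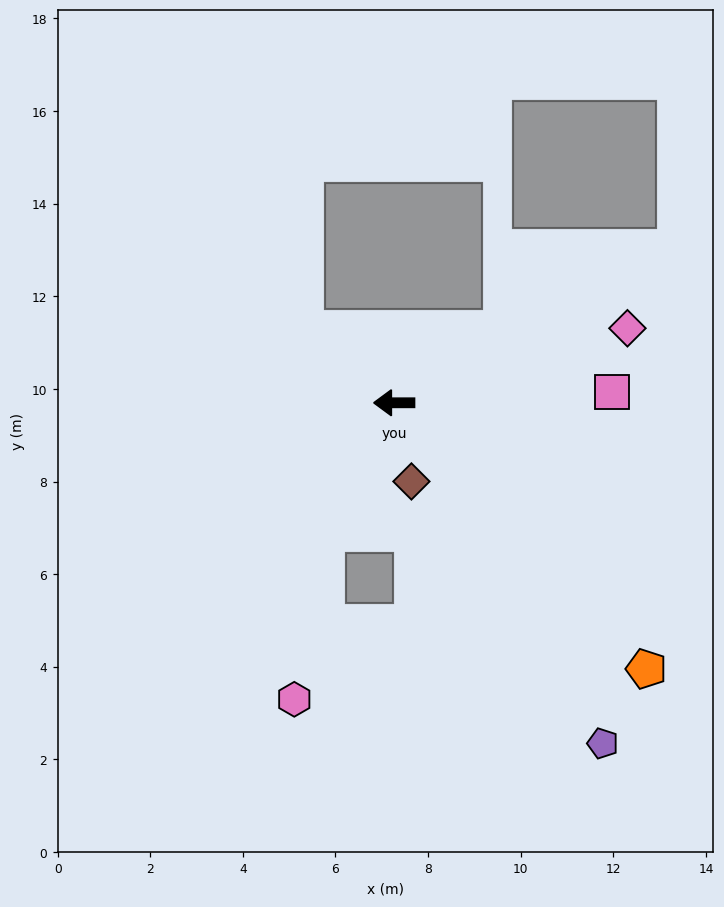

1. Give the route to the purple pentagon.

turn left 121°, forward 8.6 m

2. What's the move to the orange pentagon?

turn left 133°, forward 7.9 m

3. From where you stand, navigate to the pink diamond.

turn right 162°, forward 5.3 m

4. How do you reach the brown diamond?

turn left 102°, forward 1.7 m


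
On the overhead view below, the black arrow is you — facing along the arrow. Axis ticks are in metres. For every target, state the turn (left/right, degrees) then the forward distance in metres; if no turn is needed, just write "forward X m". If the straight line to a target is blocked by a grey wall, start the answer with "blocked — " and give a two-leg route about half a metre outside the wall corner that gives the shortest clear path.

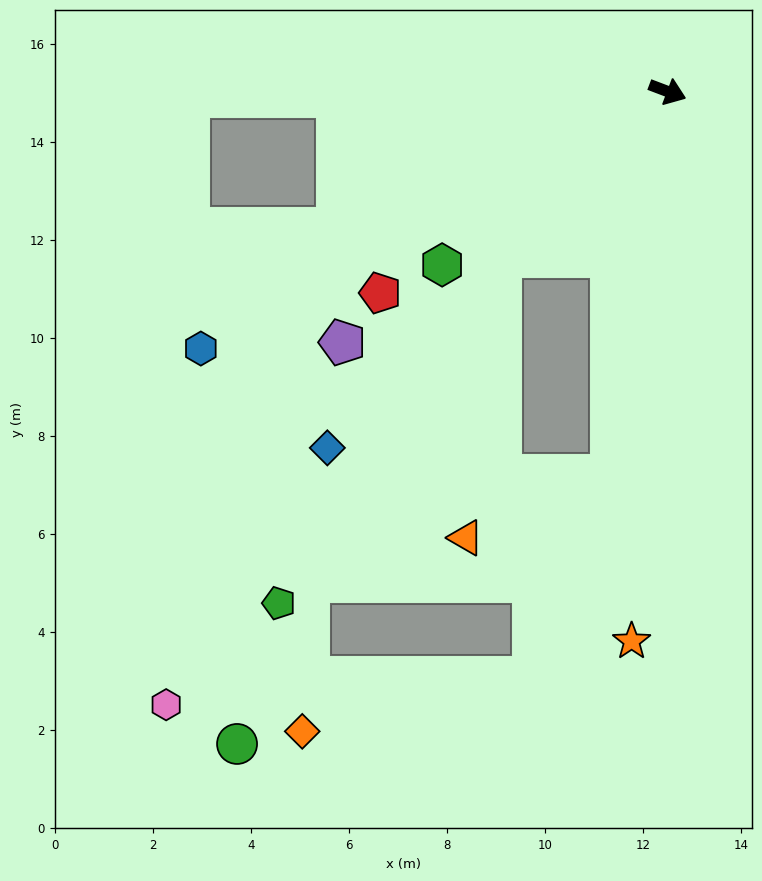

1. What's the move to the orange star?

turn right 73°, forward 11.2 m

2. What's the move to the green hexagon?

turn right 122°, forward 5.8 m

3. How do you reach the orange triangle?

blocked — turn right 115°, forward 4.8 m, then turn left 39°, forward 5.8 m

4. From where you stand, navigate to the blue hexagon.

turn right 130°, forward 10.9 m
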